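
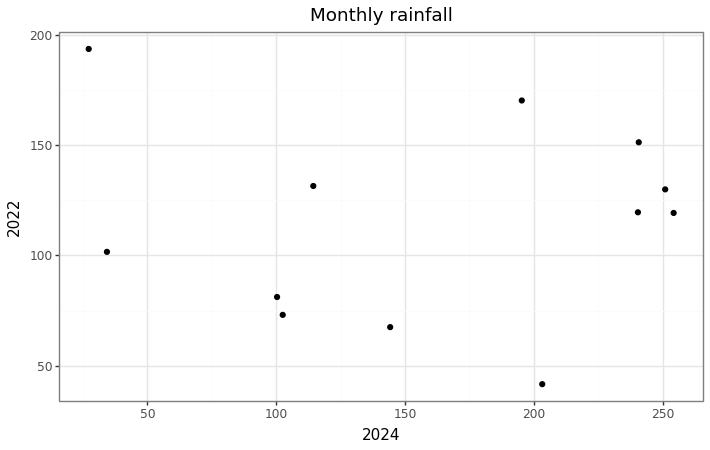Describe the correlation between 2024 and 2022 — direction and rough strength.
Points are roughly uncorrelated; weak (|r| ≈ 0.0).

no clear correlation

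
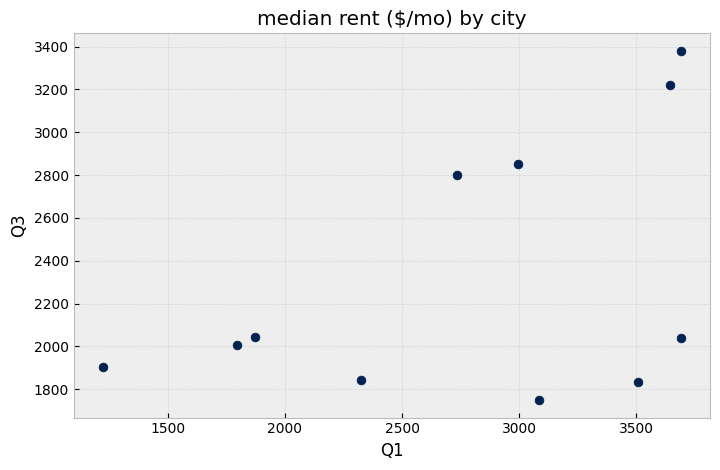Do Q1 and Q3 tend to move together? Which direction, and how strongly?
positive, moderate

Points are positively correlated; moderate (|r| ≈ 0.5).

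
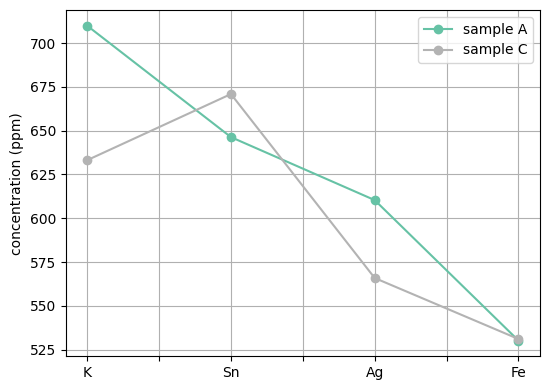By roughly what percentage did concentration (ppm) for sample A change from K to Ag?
≈ -11.4%

K ≈ 700, Ag ≈ 620; (620 − 700) / 700 ≈ -11.4%.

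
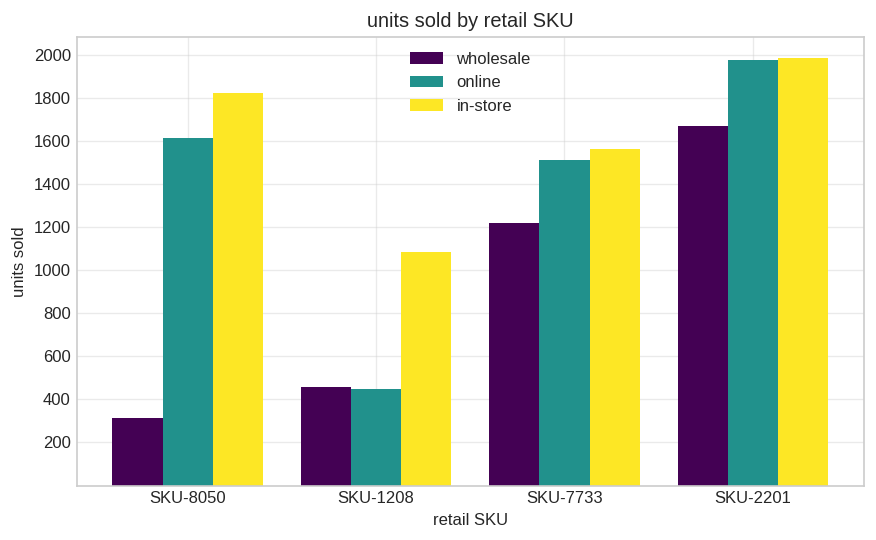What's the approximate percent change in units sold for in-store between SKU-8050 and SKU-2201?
≈ +11.1%

SKU-8050 ≈ 1800, SKU-2201 ≈ 2000; (2000 − 1800) / 1800 ≈ +11.1%.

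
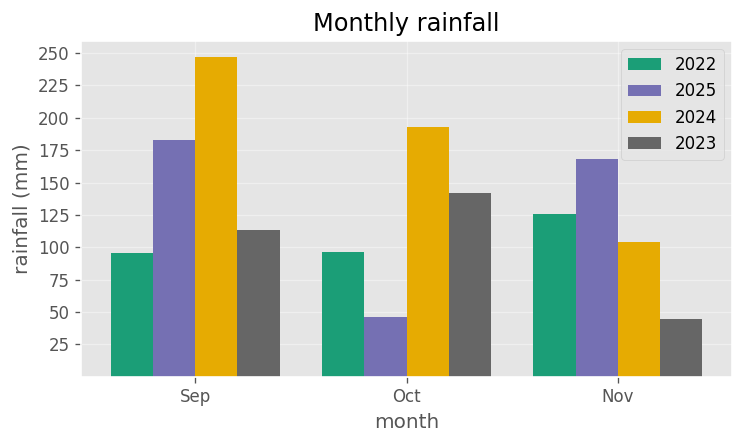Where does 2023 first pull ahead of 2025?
Oct

Sep: 2023 ≈ 125 vs 2025 ≈ 175 (not yet); Oct: 2023 ≈ 150 vs 2025 ≈ 50 (first crossover).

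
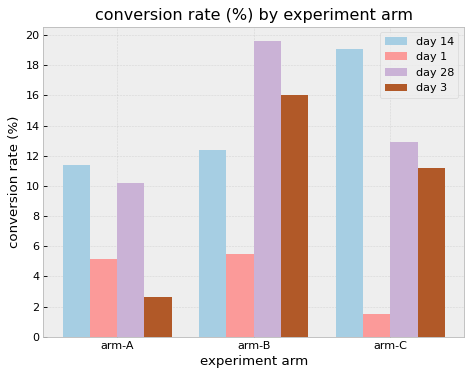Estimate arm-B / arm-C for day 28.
arm-B ≈ 20, arm-C ≈ 12; 20/12 ≈ 1.67.

≈ 1.67×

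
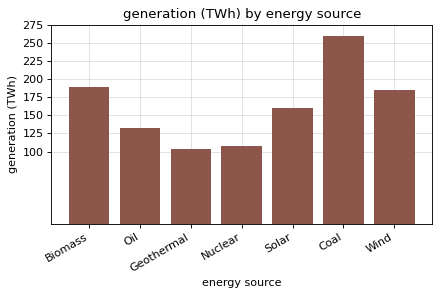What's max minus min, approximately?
Max Coal ≈ 250, min Geothermal ≈ 100; range ≈ 150.

≈ 150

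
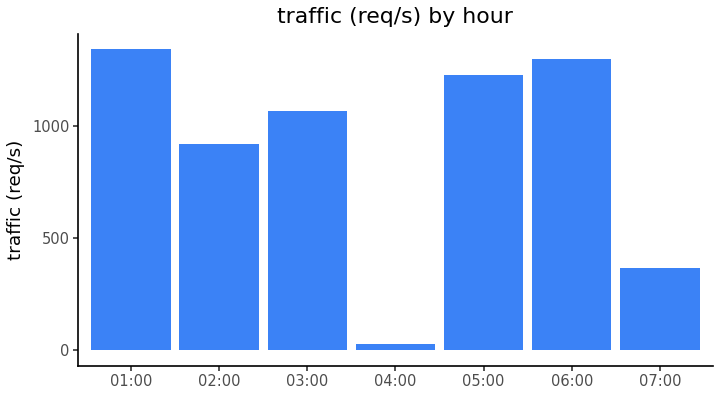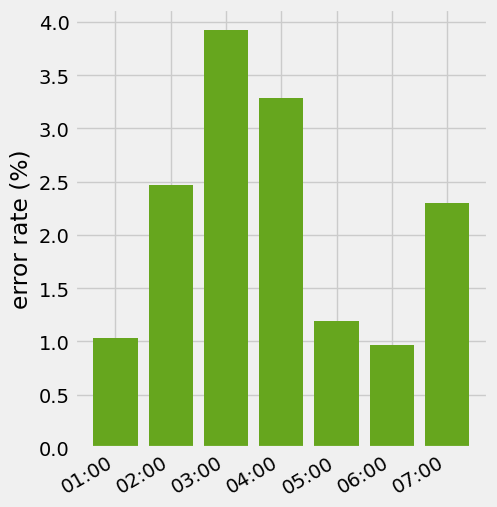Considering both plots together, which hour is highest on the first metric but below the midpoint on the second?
01:00

Chart 2 median error rate (%) ≈ 2.5; below-median hours: 01:00, 05:00, 06:00. Among those, 01:00 has the highest traffic (req/s) (≈ 1400).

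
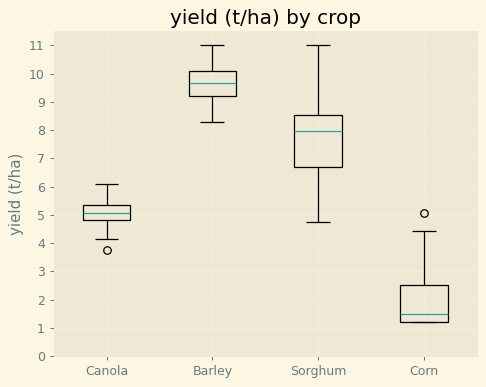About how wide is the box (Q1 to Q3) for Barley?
≈ 1

Q3 ≈ 10, Q1 ≈ 9; IQR ≈ 1.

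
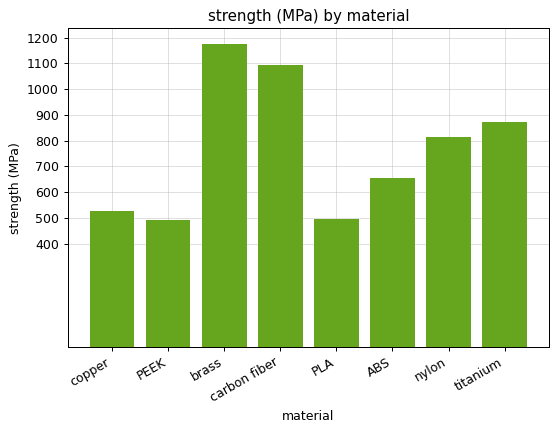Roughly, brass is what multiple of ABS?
≈ 1.71×

brass ≈ 1200, ABS ≈ 700; 1200/700 ≈ 1.71.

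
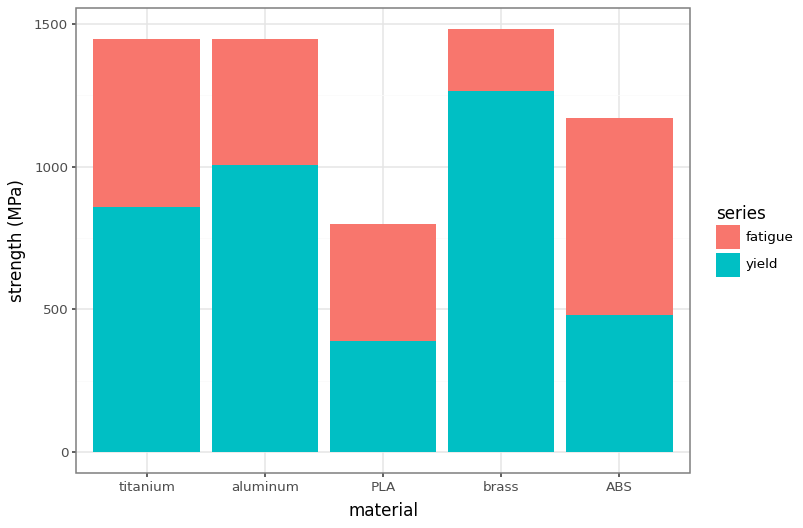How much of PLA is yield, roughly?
≈ 400

yield top ≈ 400, bottom ≈ 0; segment ≈ 400.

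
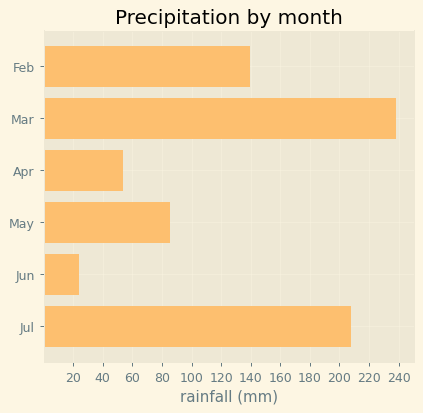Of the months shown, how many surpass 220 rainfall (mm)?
Above 220: Mar.

1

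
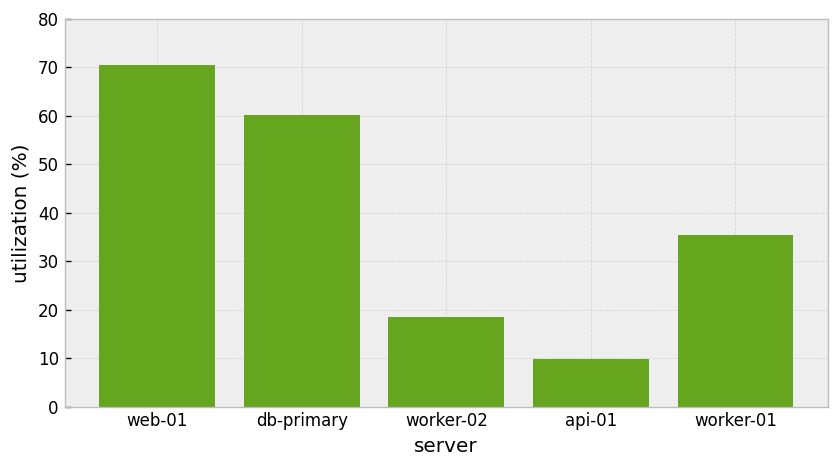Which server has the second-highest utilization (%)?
Top 3: web-01 ≈ 70, db-primary ≈ 60, worker-01 ≈ 40.

db-primary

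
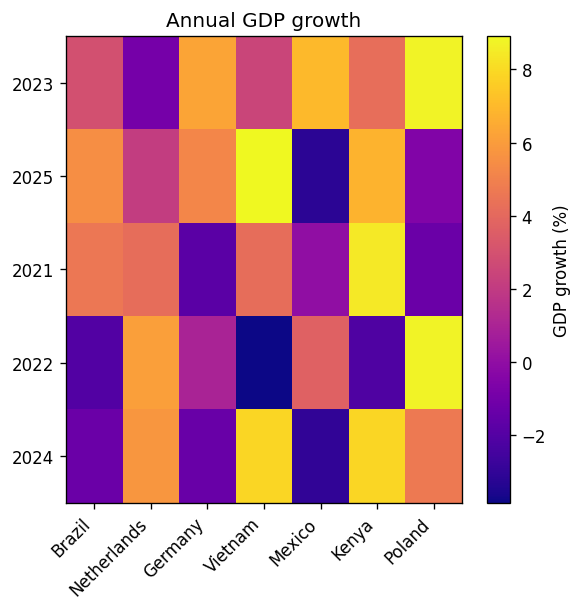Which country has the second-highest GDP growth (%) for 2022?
Top 3 for 2022: Poland ≈ 8, Netherlands ≈ 6, Mexico ≈ 4.

Netherlands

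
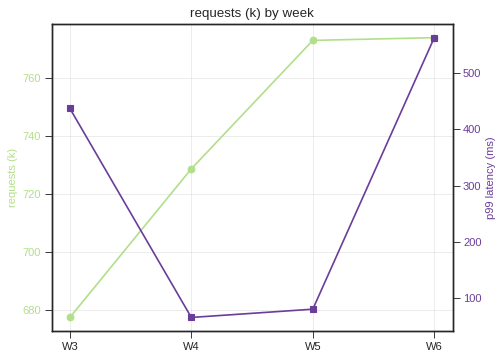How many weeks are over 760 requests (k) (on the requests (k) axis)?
2

Above 760: W5, W6.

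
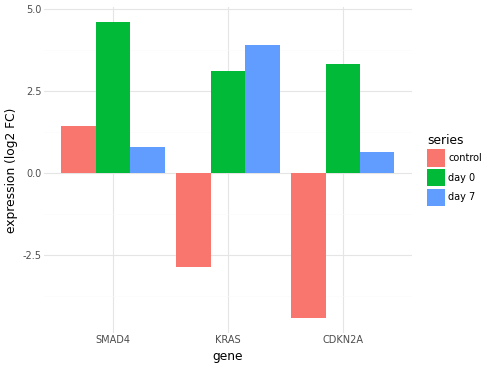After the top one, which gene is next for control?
Top 3 for control: SMAD4 ≈ 1, KRAS ≈ -3, CDKN2A ≈ -4.

KRAS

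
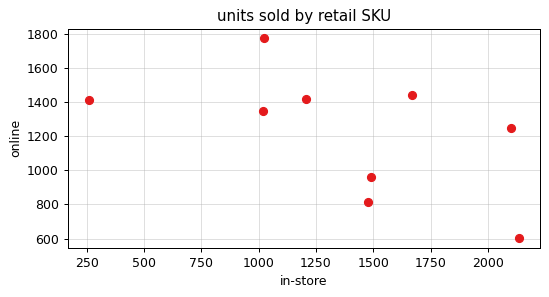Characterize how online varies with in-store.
Points are negatively correlated; moderate (|r| ≈ 0.6).

negative, moderate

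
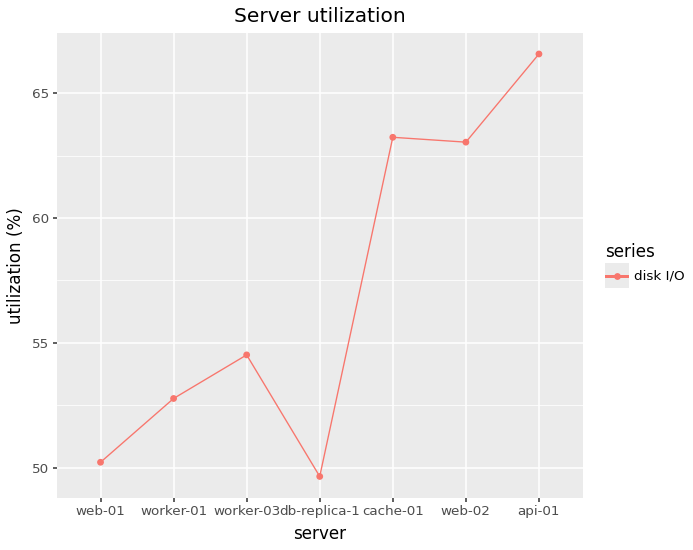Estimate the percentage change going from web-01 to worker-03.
web-01 ≈ 50, worker-03 ≈ 54; (54 − 50) / 50 ≈ +8%.

≈ +8%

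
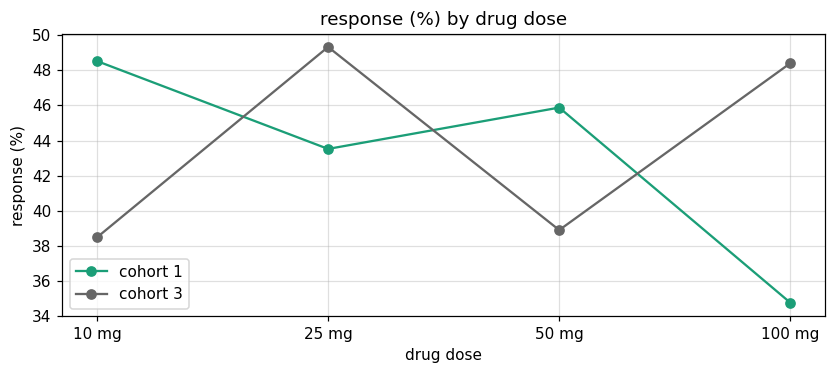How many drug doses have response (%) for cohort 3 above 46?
Above 46: 25 mg, 100 mg.

2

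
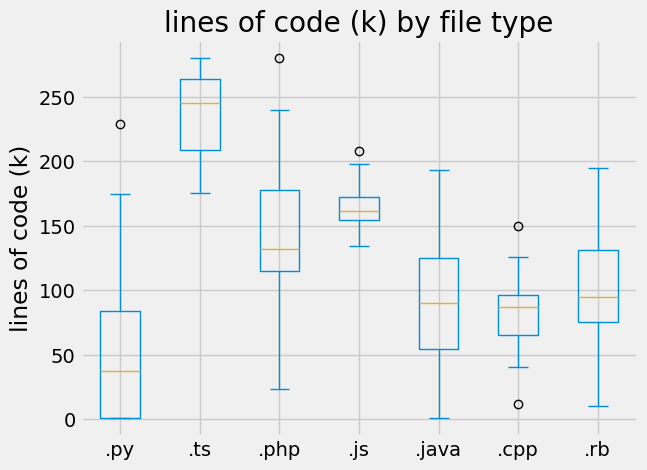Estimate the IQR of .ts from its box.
Q3 ≈ 260, Q1 ≈ 200; IQR ≈ 60.

≈ 60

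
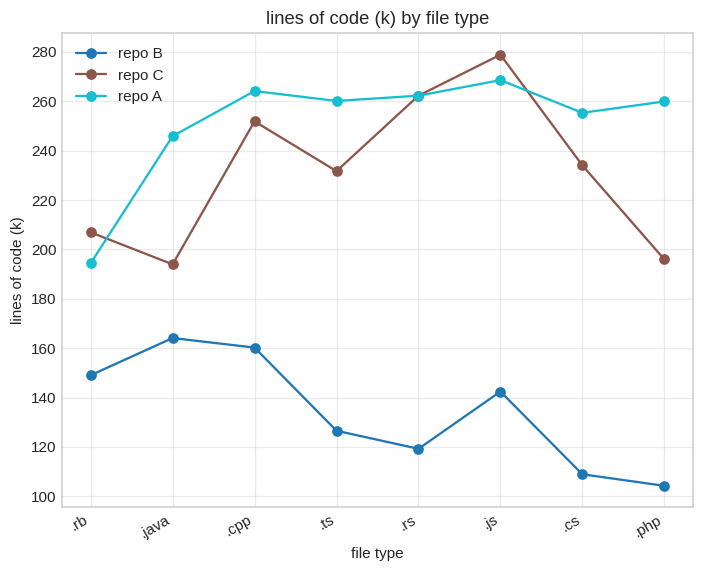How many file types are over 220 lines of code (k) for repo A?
7

Above 220: .java, .cpp, .ts, .rs, .js, .cs, .php.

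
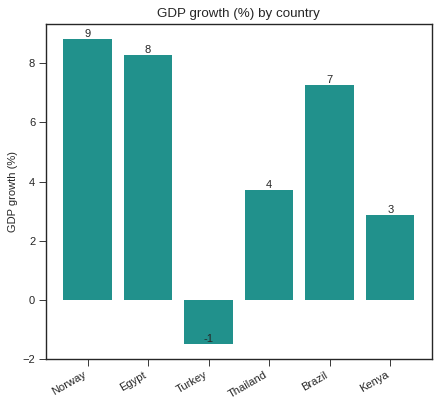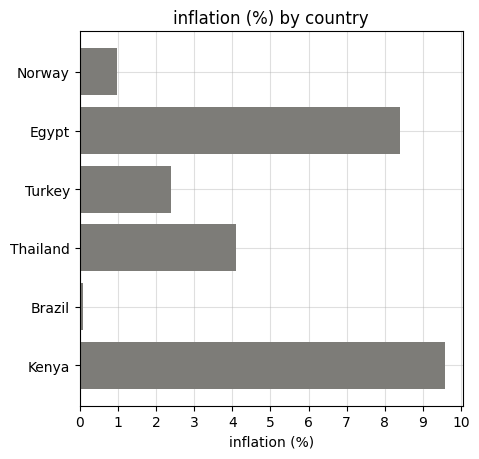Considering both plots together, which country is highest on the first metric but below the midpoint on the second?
Chart 2 median inflation (%) ≈ 3; below-median countries: Norway, Turkey, Brazil. Among those, Norway has the highest GDP growth (%) (≈ 9).

Norway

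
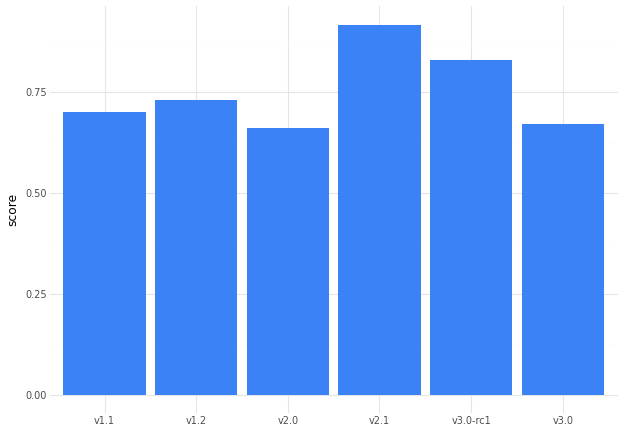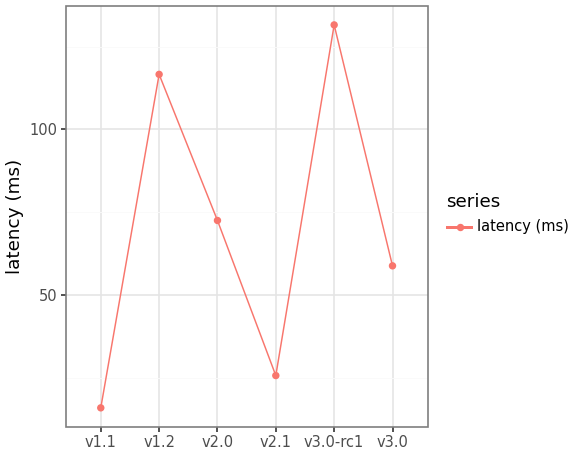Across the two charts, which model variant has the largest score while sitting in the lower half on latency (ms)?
v2.1

Chart 2 median latency (ms) ≈ 60; below-median model variants: v1.1, v2.1, v3.0. Among those, v2.1 has the highest score (≈ 0.9).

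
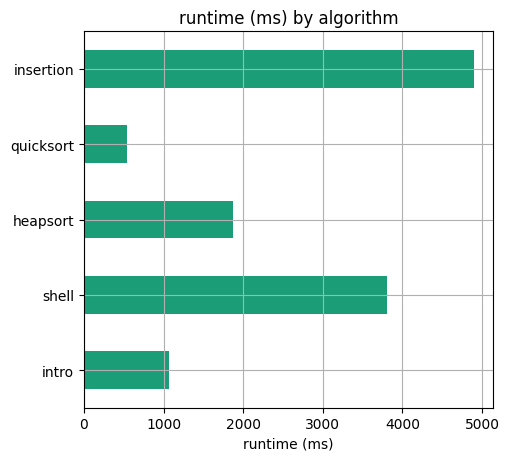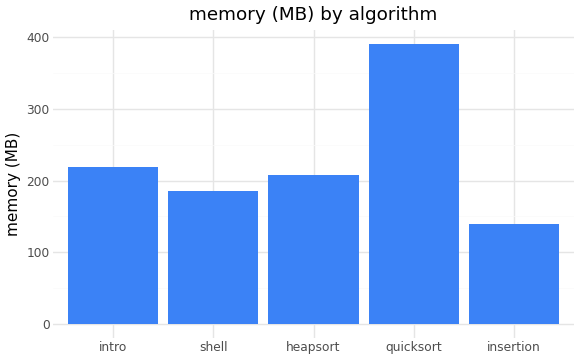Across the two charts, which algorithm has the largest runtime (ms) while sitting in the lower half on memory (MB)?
Chart 2 median memory (MB) ≈ 200; below-median algorithms: shell, insertion. Among those, insertion has the highest runtime (ms) (≈ 5000).

insertion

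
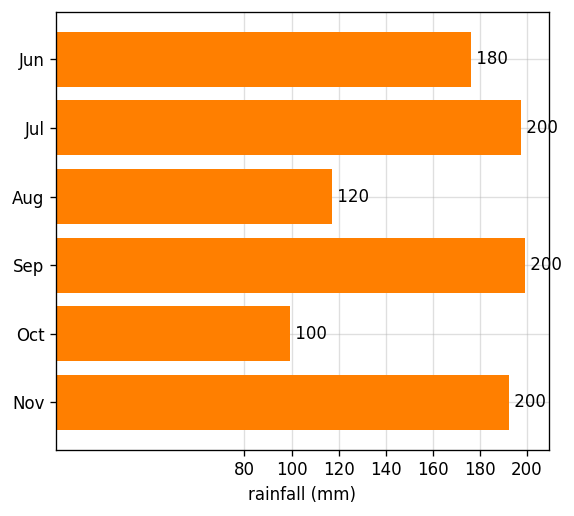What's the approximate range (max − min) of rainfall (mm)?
≈ 100

Max Sep ≈ 200, min Oct ≈ 100; range ≈ 100.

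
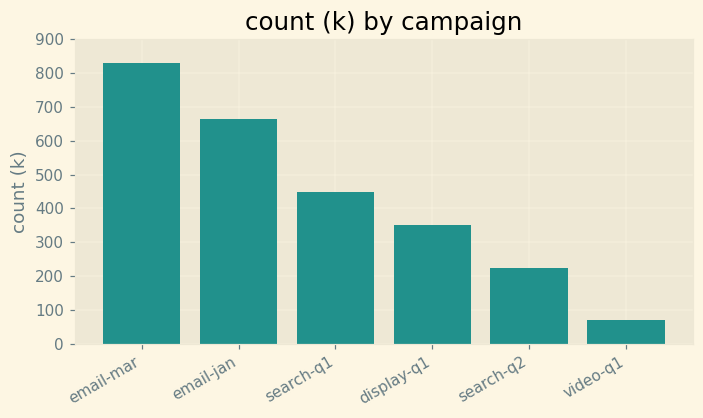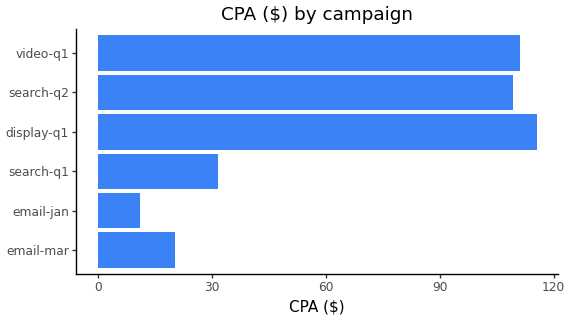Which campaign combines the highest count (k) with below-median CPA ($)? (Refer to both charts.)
Chart 2 median CPA ($) ≈ 80; below-median campaigns: email-mar, email-jan, search-q1. Among those, email-mar has the highest count (k) (≈ 800).

email-mar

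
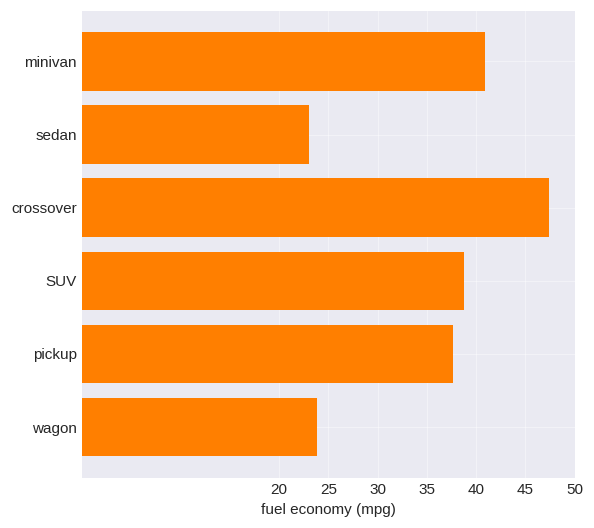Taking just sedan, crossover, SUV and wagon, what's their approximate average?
≈ 34

(25 + 45 + 40 + 25) / 4 ≈ 34.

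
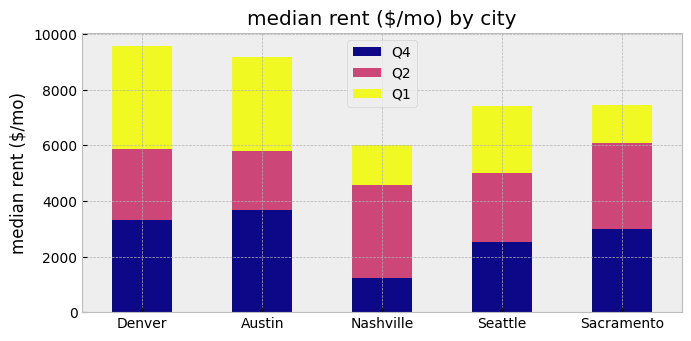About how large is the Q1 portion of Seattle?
≈ 2000

Q1 top ≈ 7000, bottom ≈ 5000; segment ≈ 2000.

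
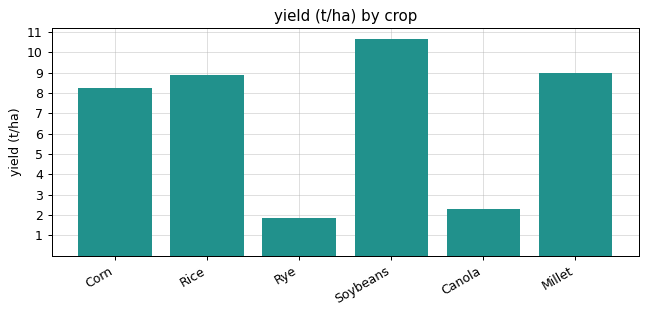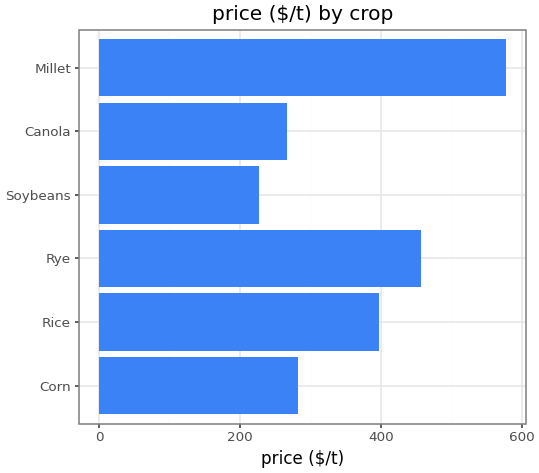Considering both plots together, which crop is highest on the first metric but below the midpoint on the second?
Chart 2 median price ($/t) ≈ 300; below-median crops: Corn, Soybeans, Canola. Among those, Soybeans has the highest yield (t/ha) (≈ 11).

Soybeans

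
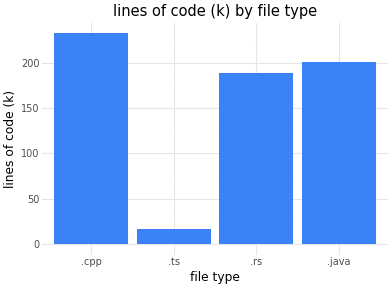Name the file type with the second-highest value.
.java

Top 3: .cpp ≈ 240, .java ≈ 200, .rs ≈ 180.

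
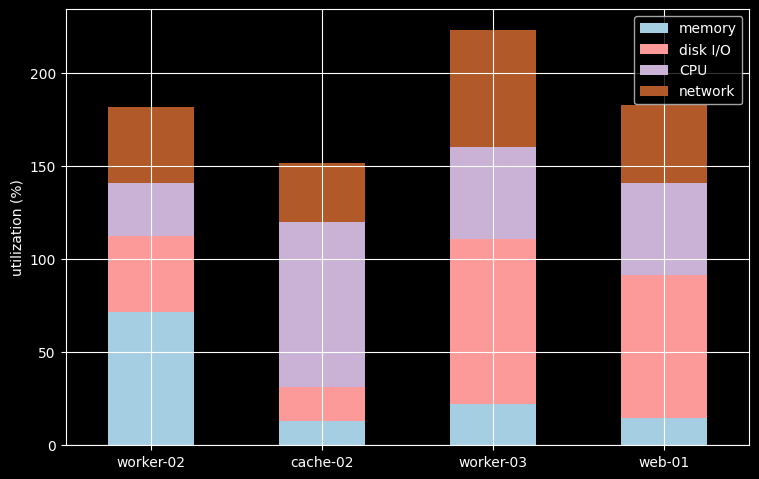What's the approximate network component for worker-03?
network top ≈ 220, bottom ≈ 160; segment ≈ 60.

≈ 60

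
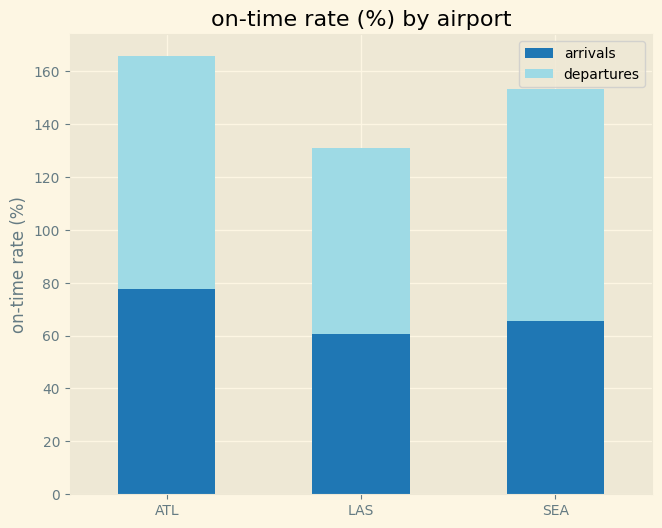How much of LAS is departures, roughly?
departures top ≈ 140, bottom ≈ 60; segment ≈ 80.

≈ 80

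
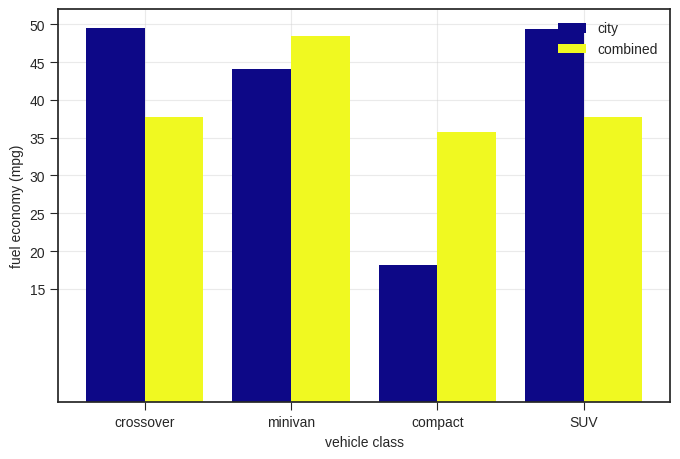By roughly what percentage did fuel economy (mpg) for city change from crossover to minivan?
≈ -10%

crossover ≈ 50, minivan ≈ 45; (45 − 50) / 50 ≈ -10%.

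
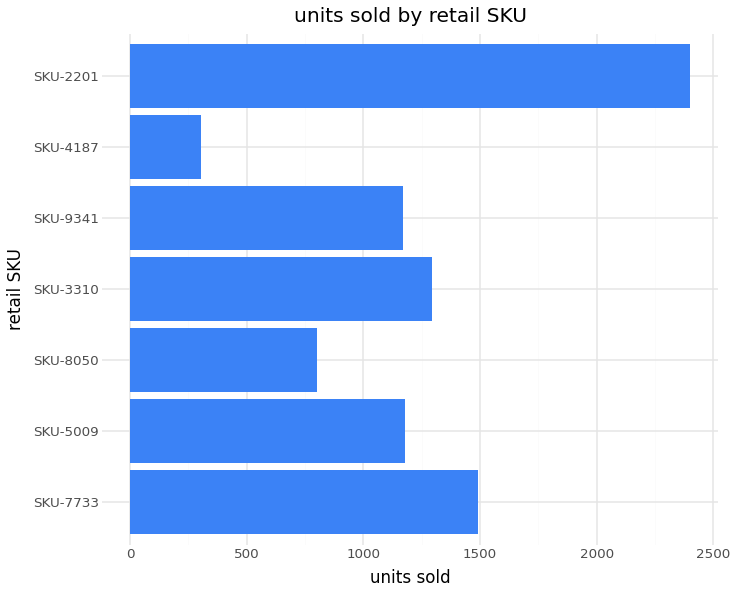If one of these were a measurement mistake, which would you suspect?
SKU-2201 ≈ 2400; the rest sit between ≈ 400 and ≈ 1400.

SKU-2201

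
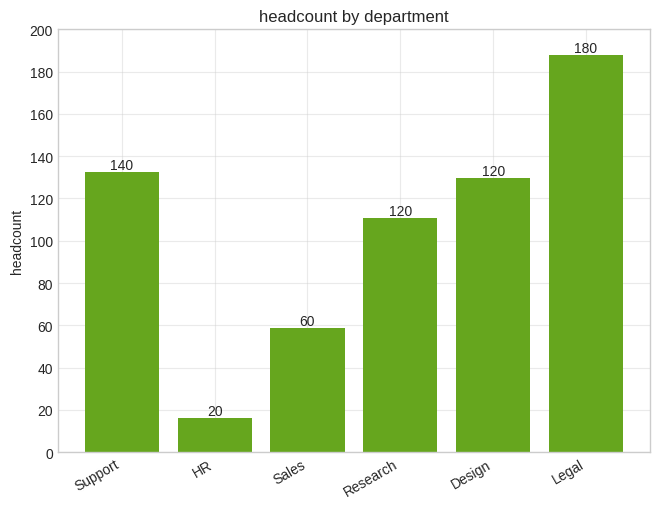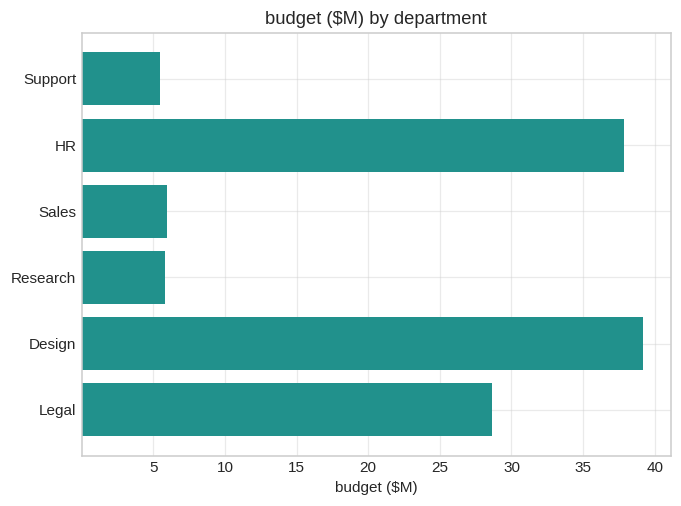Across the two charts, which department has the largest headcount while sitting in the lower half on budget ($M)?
Support

Chart 2 median budget ($M) ≈ 15; below-median departments: Support, Sales, Research. Among those, Support has the highest headcount (≈ 140).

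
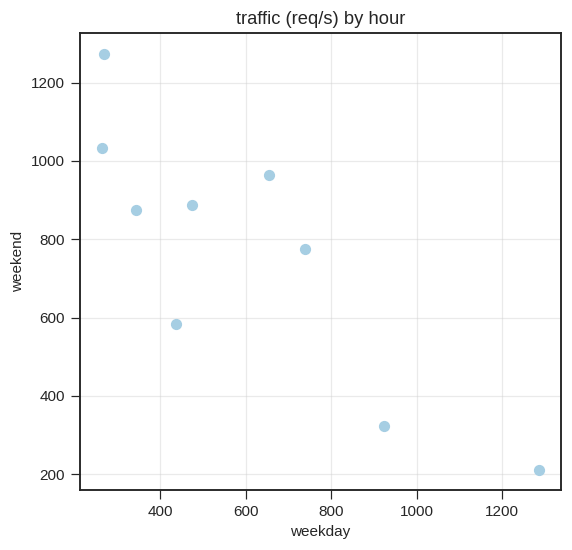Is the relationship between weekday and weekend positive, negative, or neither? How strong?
Points are negatively correlated; strong (|r| ≈ 0.8).

negative, strong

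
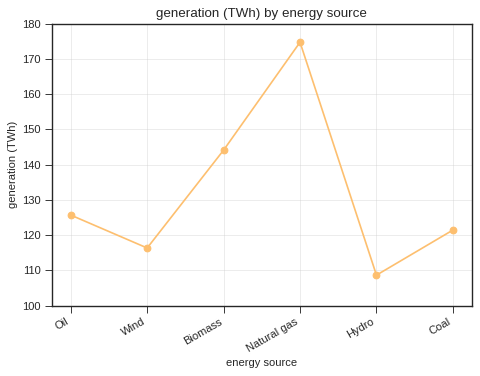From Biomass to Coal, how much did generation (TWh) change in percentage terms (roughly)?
≈ -14.3%

Biomass ≈ 140, Coal ≈ 120; (120 − 140) / 140 ≈ -14.3%.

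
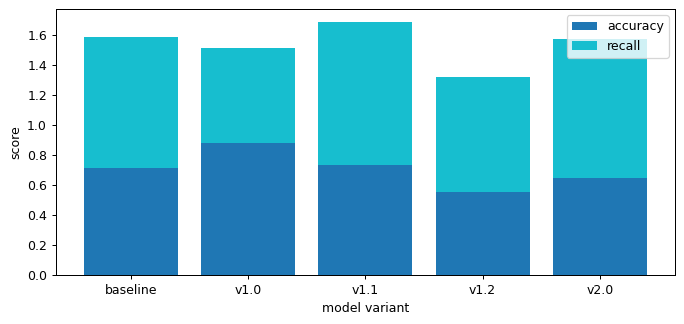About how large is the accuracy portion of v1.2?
≈ 0.6

accuracy top ≈ 0.6, bottom ≈ 0.0; segment ≈ 0.6.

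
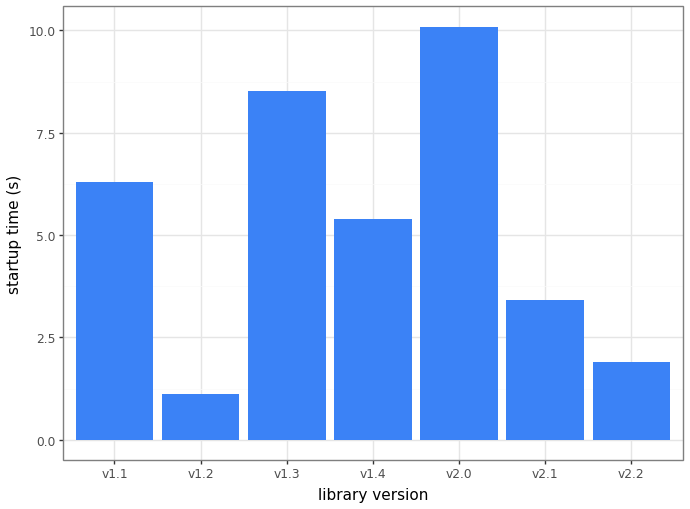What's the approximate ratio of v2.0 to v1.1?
≈ 1.67×

v2.0 ≈ 10, v1.1 ≈ 6; 10/6 ≈ 1.67.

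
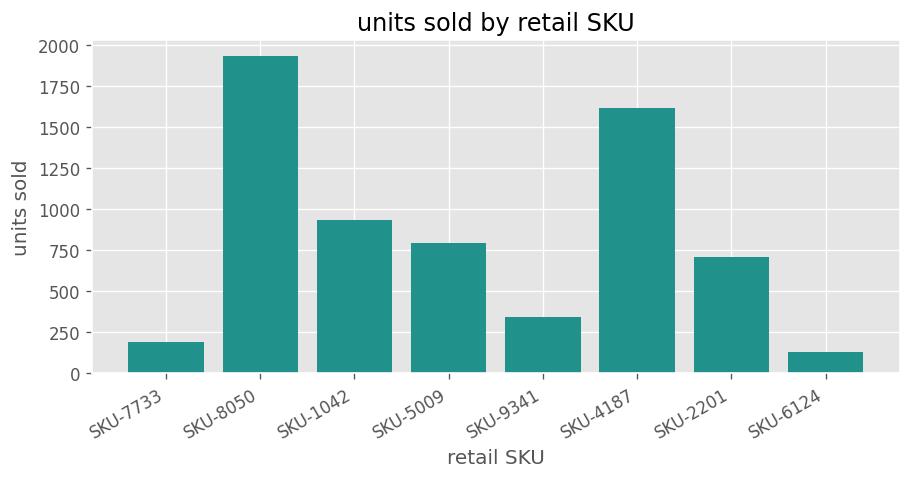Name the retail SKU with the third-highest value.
Top 4: SKU-8050 ≈ 2000, SKU-4187 ≈ 1600, SKU-1042 ≈ 1000, SKU-5009 ≈ 800.

SKU-1042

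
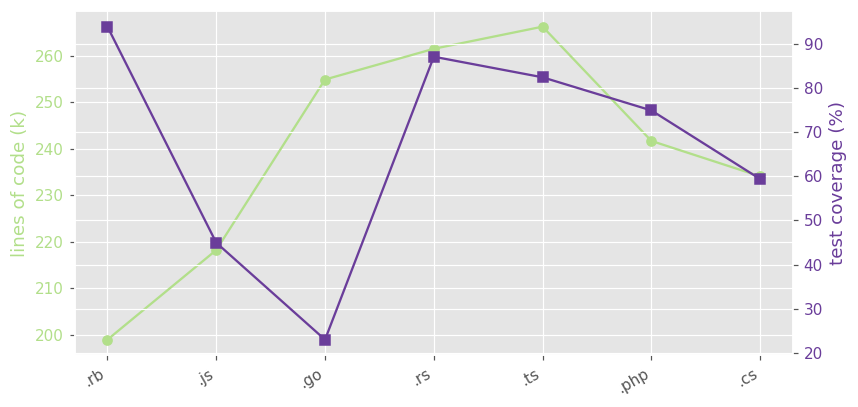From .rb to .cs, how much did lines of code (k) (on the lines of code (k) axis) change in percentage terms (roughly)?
≈ +15%

.rb ≈ 200, .cs ≈ 230; (230 − 200) / 200 ≈ +15%.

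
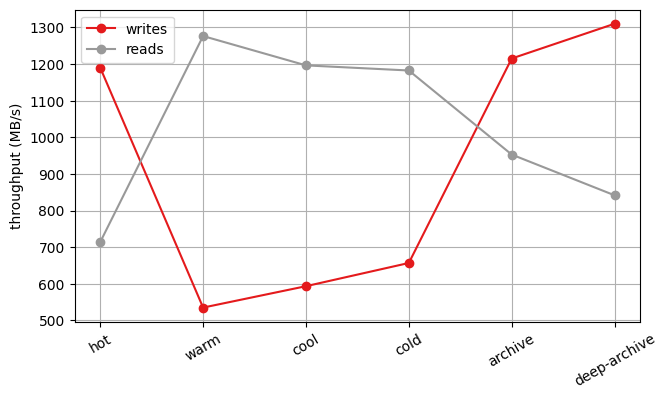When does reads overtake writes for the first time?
warm

hot: reads ≈ 700 vs writes ≈ 1200 (not yet); warm: reads ≈ 1300 vs writes ≈ 500 (first crossover).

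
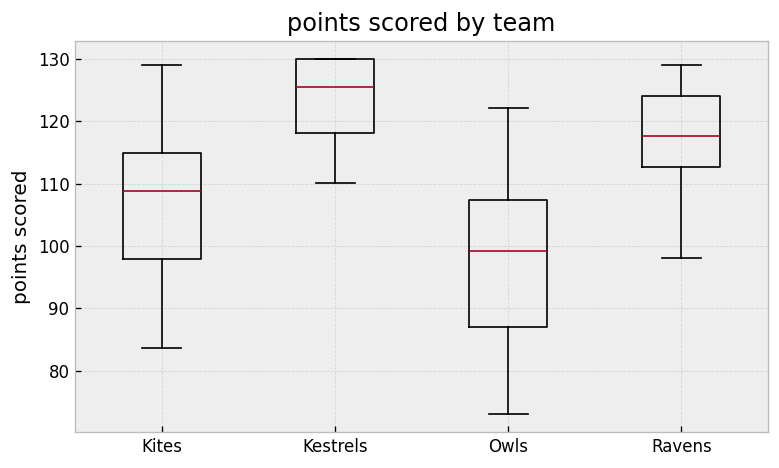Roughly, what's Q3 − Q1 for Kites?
≈ 16

Q3 ≈ 114, Q1 ≈ 98; IQR ≈ 16.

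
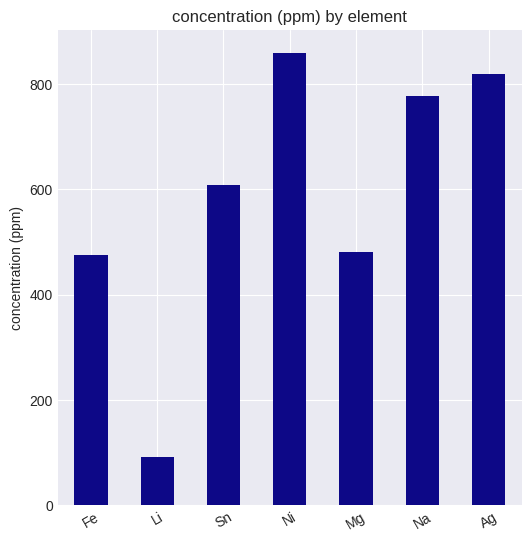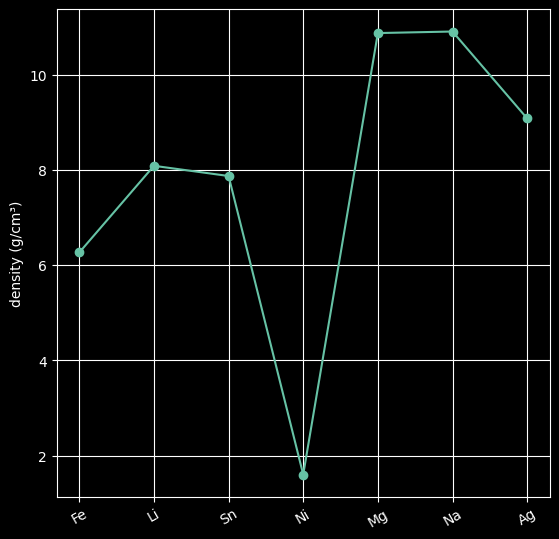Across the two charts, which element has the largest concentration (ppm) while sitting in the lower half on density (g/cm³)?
Chart 2 median density (g/cm³) ≈ 8; below-median elements: Fe, Sn, Ni. Among those, Ni has the highest concentration (ppm) (≈ 900).

Ni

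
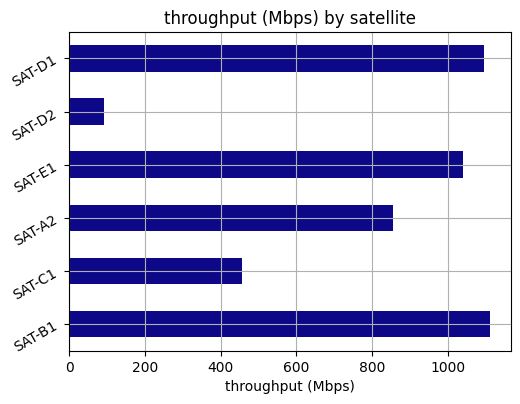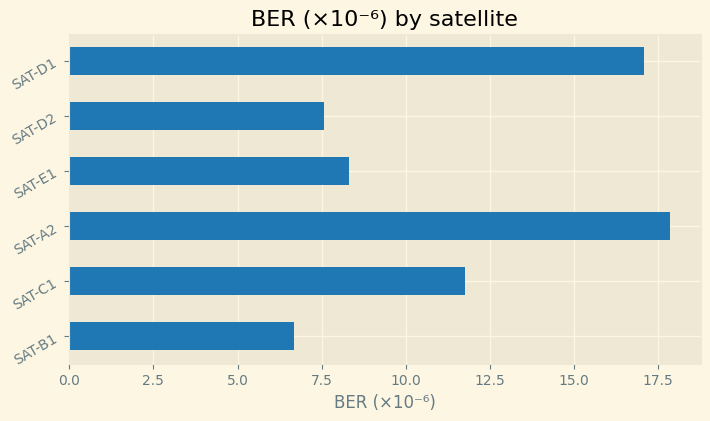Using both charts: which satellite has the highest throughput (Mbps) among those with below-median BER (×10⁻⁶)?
SAT-B1

Chart 2 median BER (×10⁻⁶) ≈ 10; below-median satellites: SAT-B1, SAT-E1, SAT-D2. Among those, SAT-B1 has the highest throughput (Mbps) (≈ 1200).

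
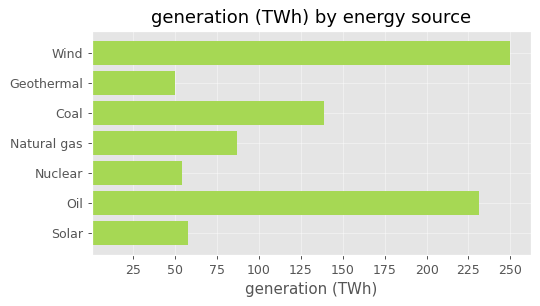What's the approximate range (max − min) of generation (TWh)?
Max Wind ≈ 250, min Geothermal ≈ 50; range ≈ 200.

≈ 200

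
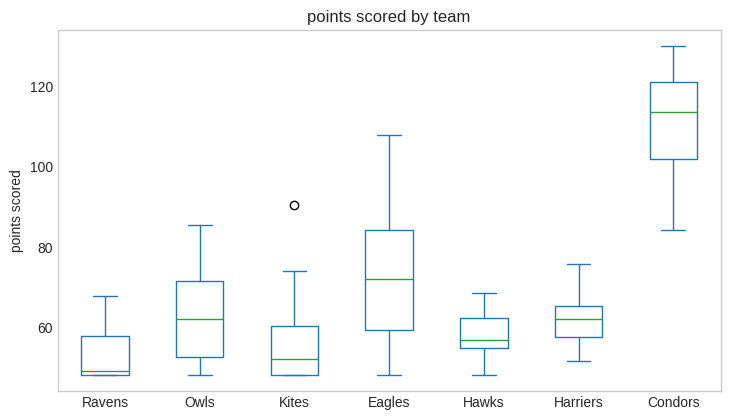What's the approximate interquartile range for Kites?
Q3 ≈ 60, Q1 ≈ 50; IQR ≈ 10.

≈ 10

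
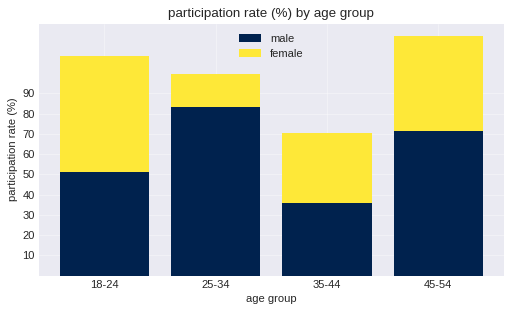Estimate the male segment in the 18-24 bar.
male top ≈ 50, bottom ≈ 0; segment ≈ 50.

≈ 50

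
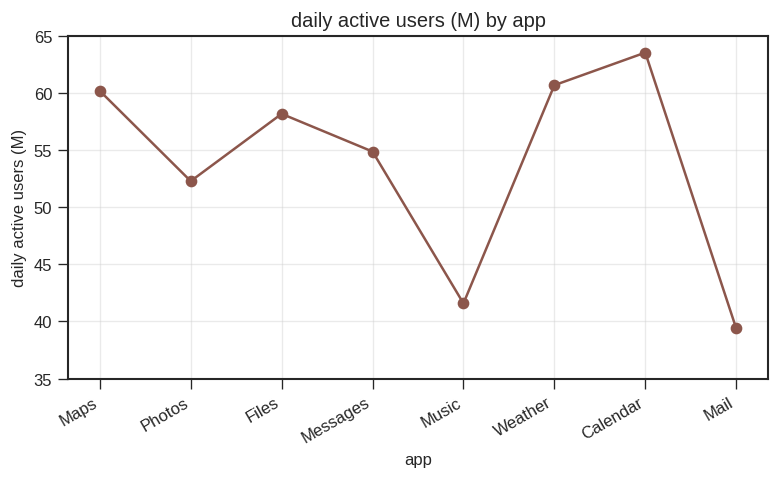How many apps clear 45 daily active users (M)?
Above 45: Maps, Photos, Files, Messages, Weather, Calendar.

6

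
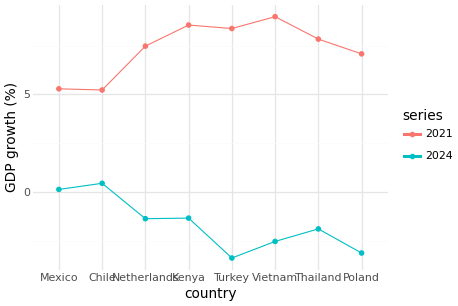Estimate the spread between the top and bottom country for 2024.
Max Chile ≈ 0, min Turkey ≈ -4; range ≈ 4.

≈ 4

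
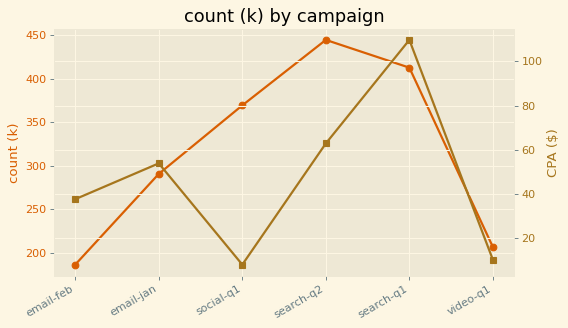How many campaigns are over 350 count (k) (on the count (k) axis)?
3

Above 350: social-q1, search-q2, search-q1.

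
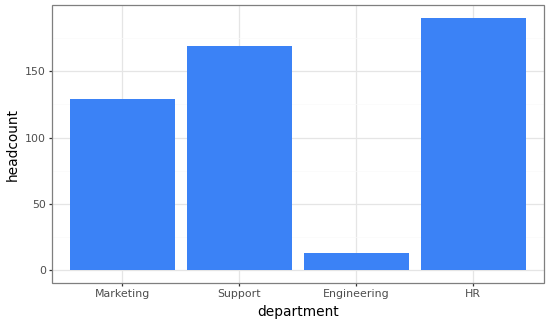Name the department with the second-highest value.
Support

Top 3: HR ≈ 200, Support ≈ 160, Marketing ≈ 120.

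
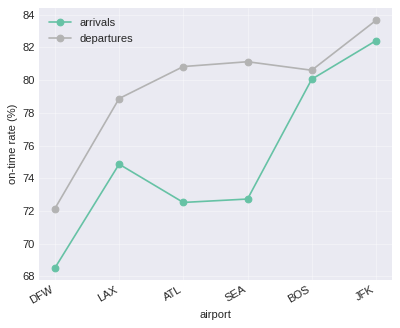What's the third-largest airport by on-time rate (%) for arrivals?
LAX

Top 4 for arrivals: JFK ≈ 82, BOS ≈ 80, LAX ≈ 74, SEA ≈ 72.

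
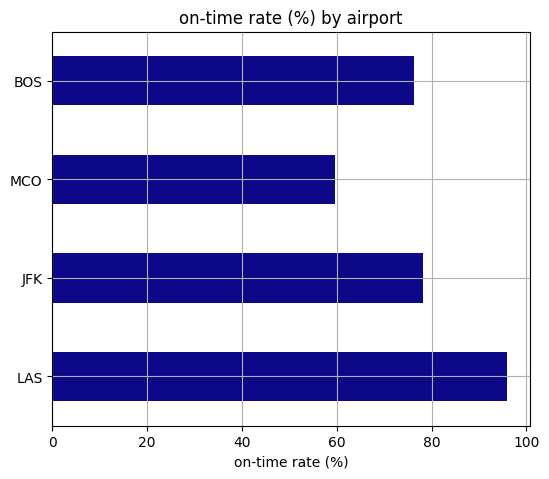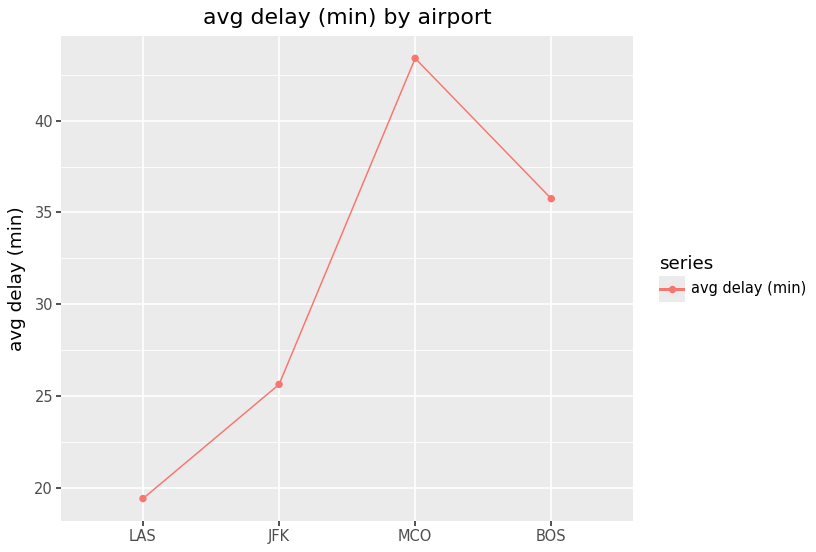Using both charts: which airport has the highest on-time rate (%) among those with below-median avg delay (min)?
Chart 2 median avg delay (min) ≈ 30; below-median airports: LAS, JFK. Among those, LAS has the highest on-time rate (%) (≈ 100).

LAS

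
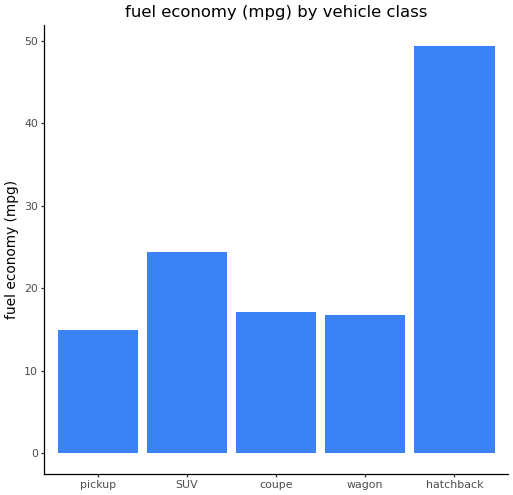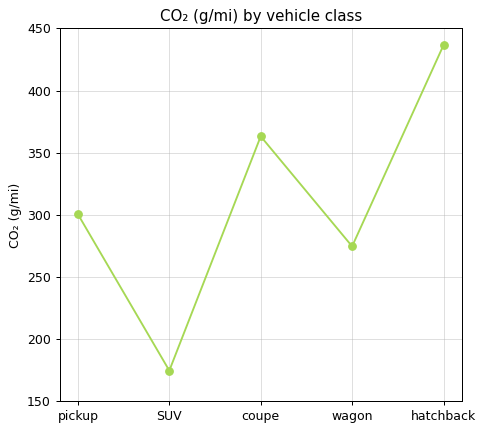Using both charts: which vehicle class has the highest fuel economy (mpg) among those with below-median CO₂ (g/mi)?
Chart 2 median CO₂ (g/mi) ≈ 300; below-median vehicle classes: SUV, wagon. Among those, SUV has the highest fuel economy (mpg) (≈ 25).

SUV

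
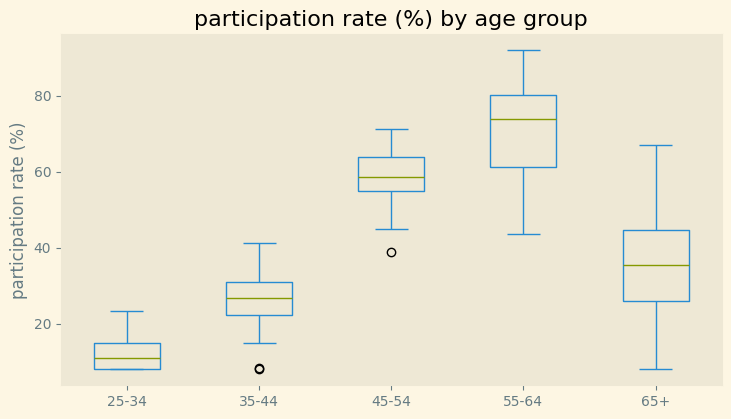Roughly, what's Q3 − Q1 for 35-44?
≈ 10

Q3 ≈ 30, Q1 ≈ 20; IQR ≈ 10.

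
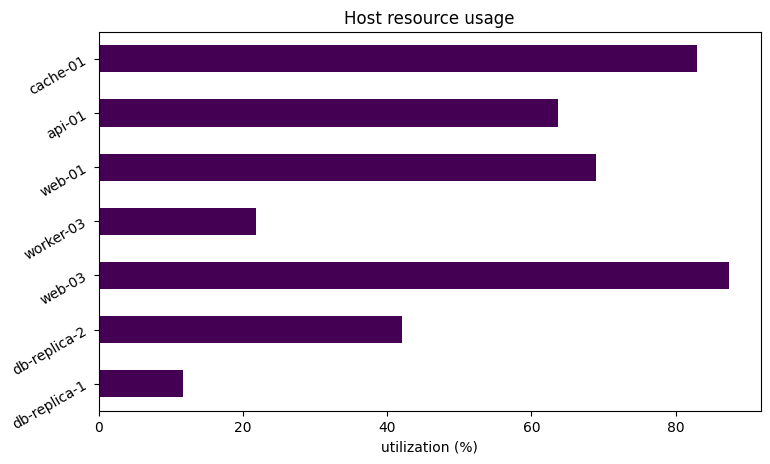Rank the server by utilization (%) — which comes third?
web-01

Top 4: web-03 ≈ 90, cache-01 ≈ 80, web-01 ≈ 70, api-01 ≈ 60.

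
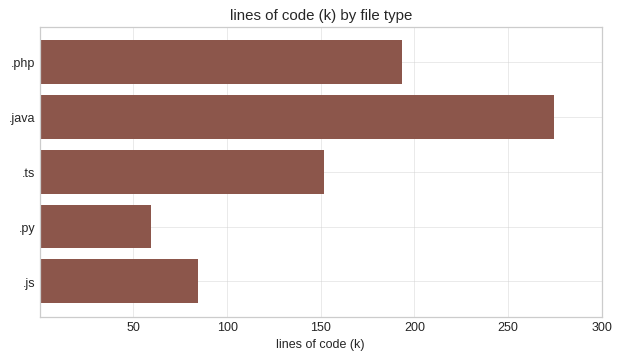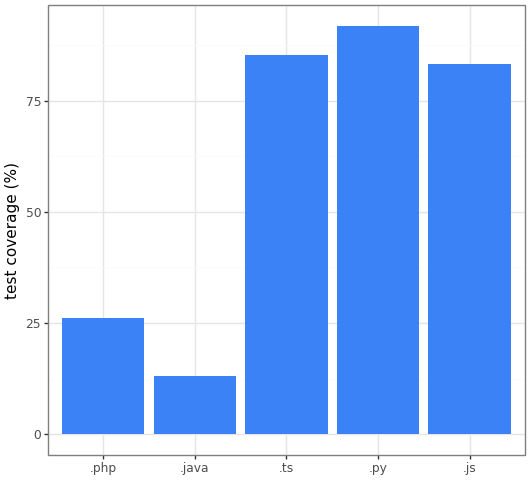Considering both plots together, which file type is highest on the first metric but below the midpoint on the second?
.java

Chart 2 median test coverage (%) ≈ 80; below-median file types: .php, .java. Among those, .java has the highest lines of code (k) (≈ 250).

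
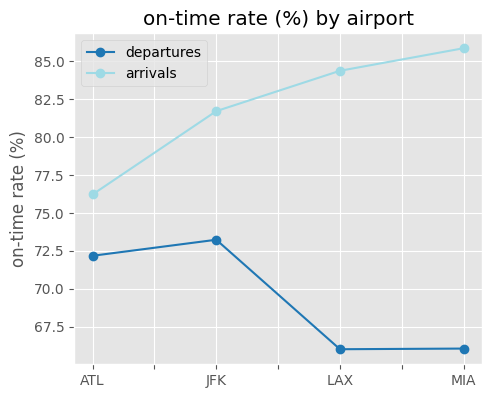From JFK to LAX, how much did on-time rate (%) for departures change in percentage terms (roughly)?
JFK ≈ 74, LAX ≈ 66; (66 − 74) / 74 ≈ -10.8%.

≈ -10.8%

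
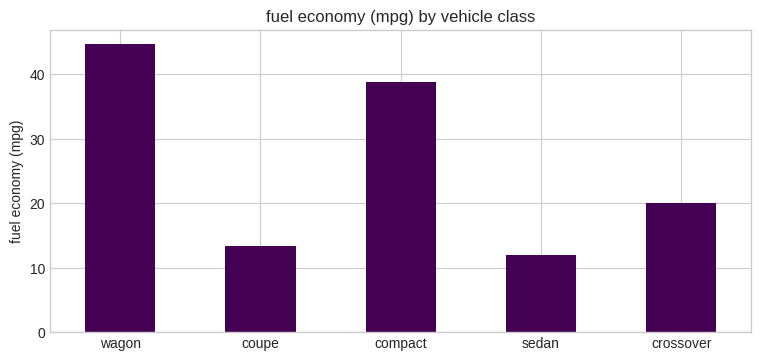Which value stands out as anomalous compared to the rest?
wagon

wagon ≈ 45; the rest sit between ≈ 10 and ≈ 40.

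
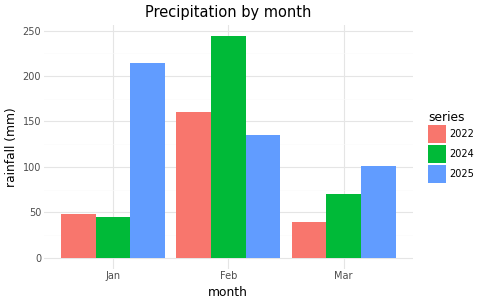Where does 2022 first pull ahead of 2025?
Feb

Jan: 2022 ≈ 50 vs 2025 ≈ 225 (not yet); Feb: 2022 ≈ 150 vs 2025 ≈ 125 (first crossover).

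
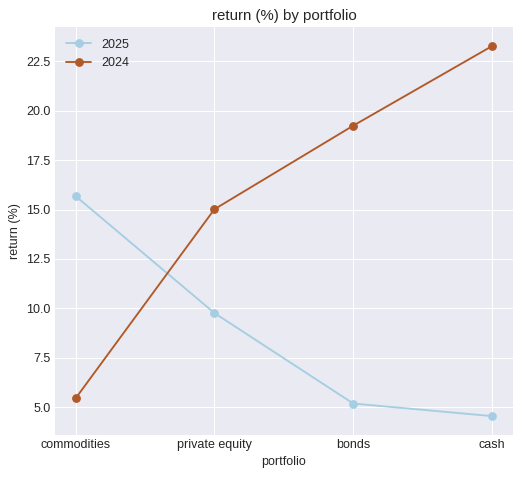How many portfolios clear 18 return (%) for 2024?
2

Above 18: bonds, cash.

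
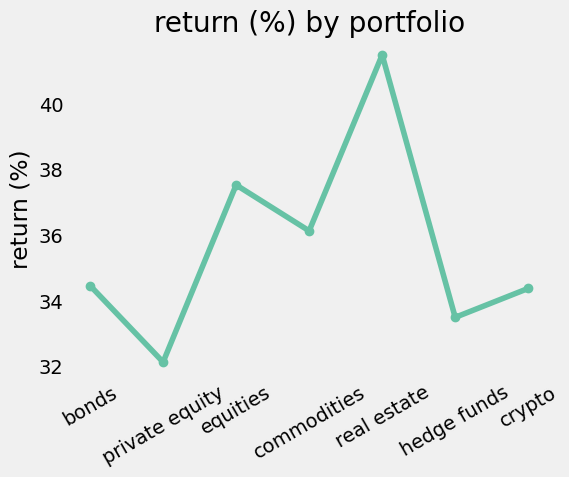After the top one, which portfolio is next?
equities

Top 3: real estate ≈ 41, equities ≈ 38, commodities ≈ 36.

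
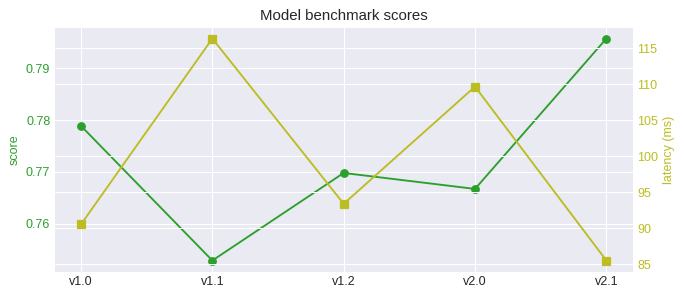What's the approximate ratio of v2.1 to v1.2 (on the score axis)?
v2.1 ≈ 0.80, v1.2 ≈ 0.77; 0.80/0.77 ≈ 1.04.

≈ 1.04×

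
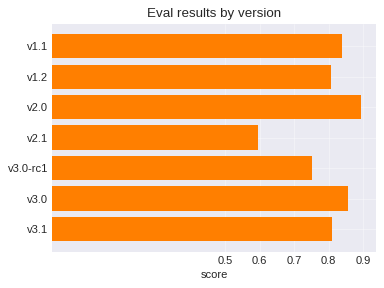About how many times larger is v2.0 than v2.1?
v2.0 ≈ 0.9, v2.1 ≈ 0.6; 0.9/0.6 ≈ 1.5.

≈ 1.5×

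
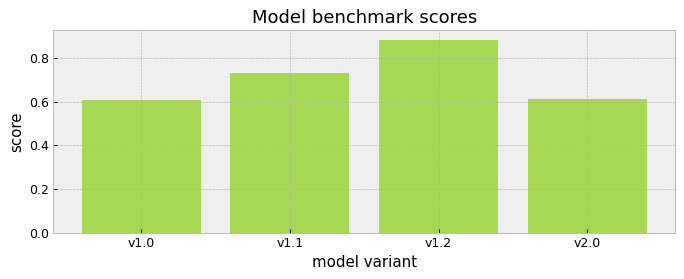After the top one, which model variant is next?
Top 3: v1.2 ≈ 0.9, v1.1 ≈ 0.7, v2.0 ≈ 0.6.

v1.1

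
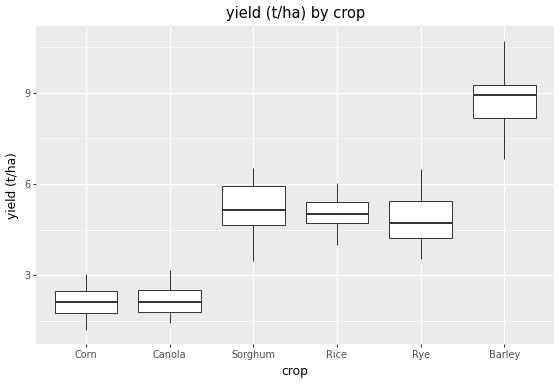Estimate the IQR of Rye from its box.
Q3 ≈ 5, Q1 ≈ 4; IQR ≈ 1.

≈ 1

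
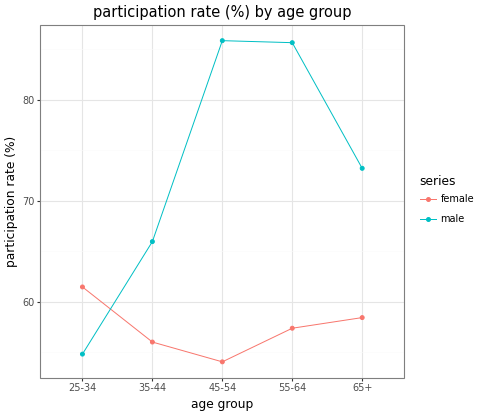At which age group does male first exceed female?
35-44

25-34: male ≈ 55 vs female ≈ 60 (not yet); 35-44: male ≈ 65 vs female ≈ 55 (first crossover).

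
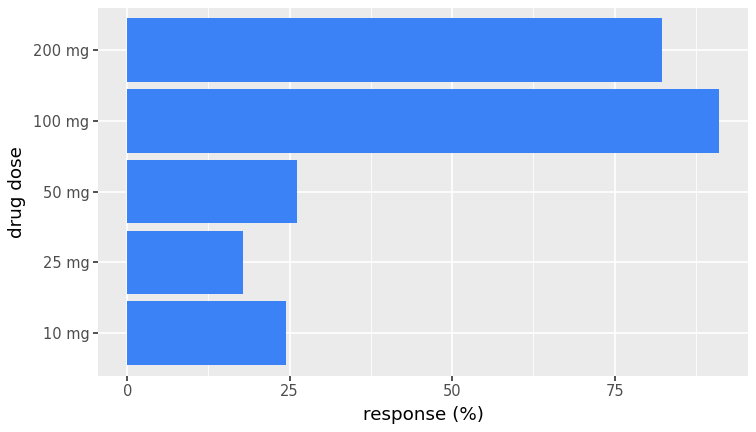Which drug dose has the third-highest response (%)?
Top 4: 100 mg ≈ 90, 200 mg ≈ 80, 50 mg ≈ 30, 10 mg ≈ 20.

50 mg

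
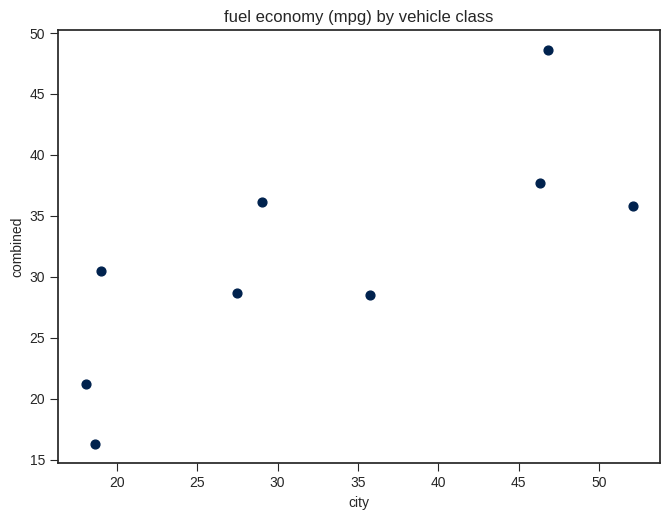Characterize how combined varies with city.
positive, strong

Points are positively correlated; strong (|r| ≈ 0.8).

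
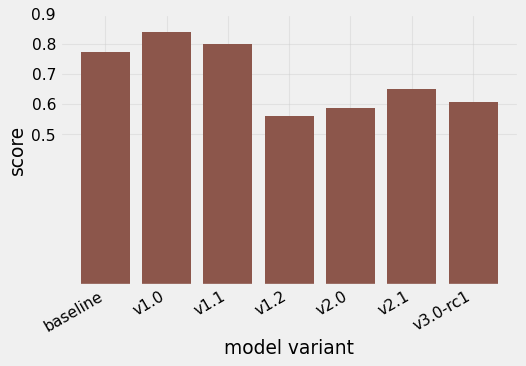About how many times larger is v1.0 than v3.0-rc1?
v1.0 ≈ 0.8, v3.0-rc1 ≈ 0.6; 0.8/0.6 ≈ 1.33.

≈ 1.33×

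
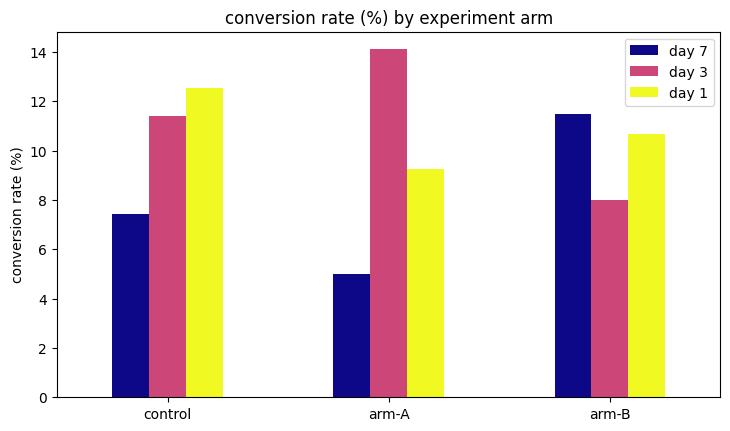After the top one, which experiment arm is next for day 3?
control

Top 3 for day 3: arm-A ≈ 14, control ≈ 12, arm-B ≈ 8.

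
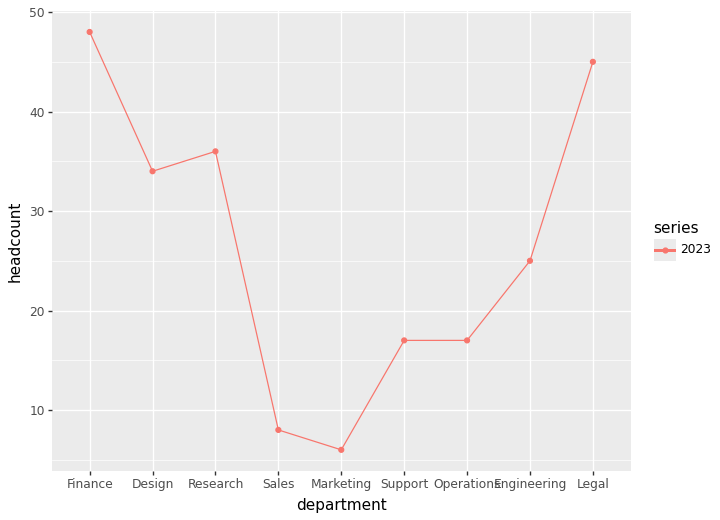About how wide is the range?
Max Finance ≈ 50, min Marketing ≈ 5; range ≈ 45.

≈ 45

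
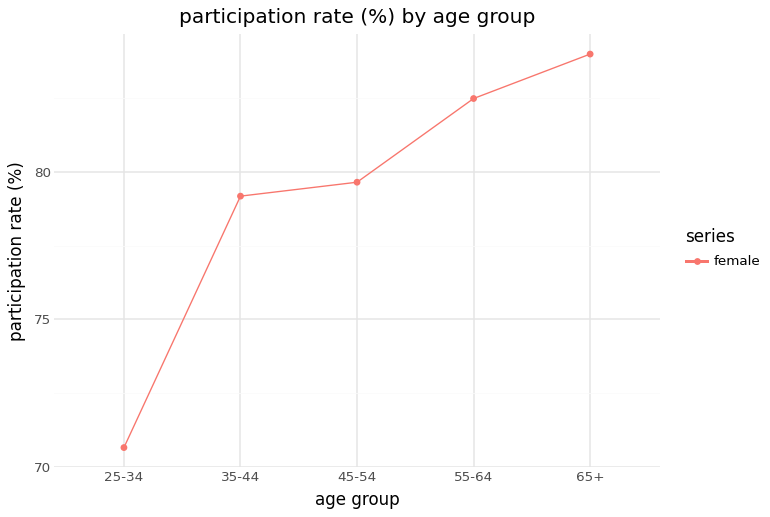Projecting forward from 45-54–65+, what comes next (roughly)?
Last three: 80, 82, 84 → slope ≈ 2/step → next ≈ 86.

≈ 86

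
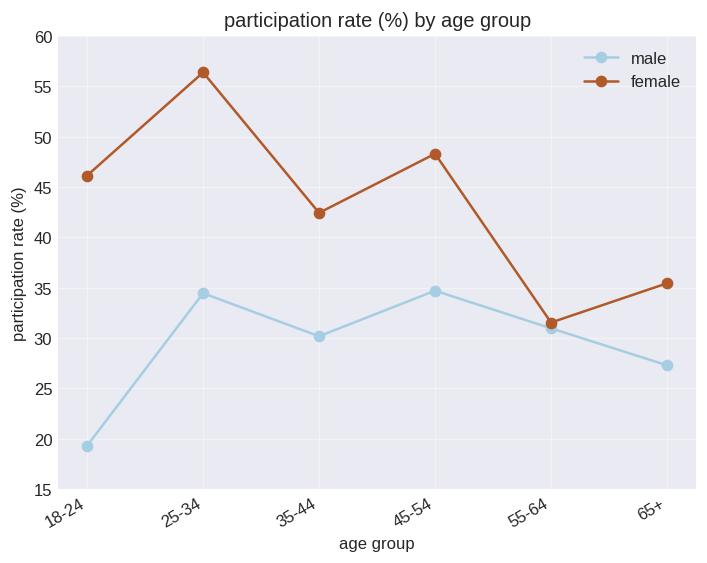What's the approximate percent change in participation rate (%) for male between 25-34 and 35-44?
25-34 ≈ 35, 35-44 ≈ 30; (30 − 35) / 35 ≈ -14.3%.

≈ -14.3%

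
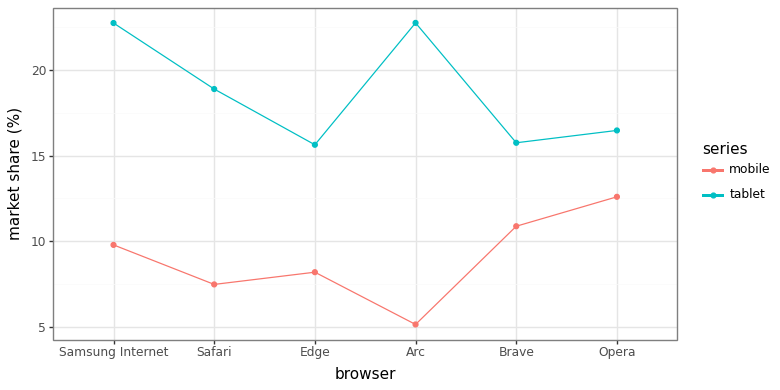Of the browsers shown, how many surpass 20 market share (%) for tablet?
2

Above 20: Samsung Internet, Arc.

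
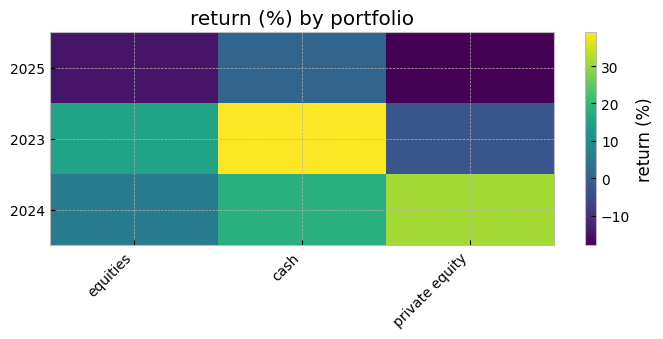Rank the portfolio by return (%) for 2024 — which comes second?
Top 3 for 2024: private equity ≈ 30, cash ≈ 20, equities ≈ 5.

cash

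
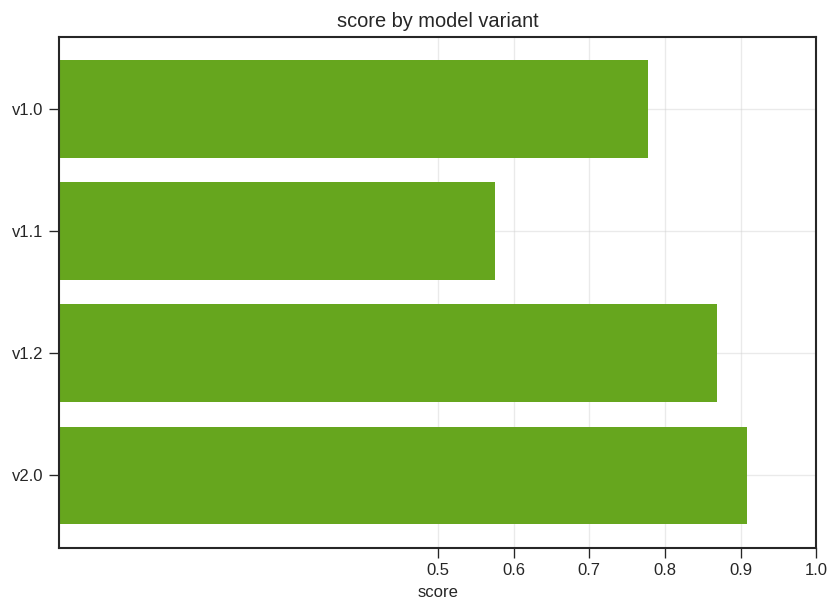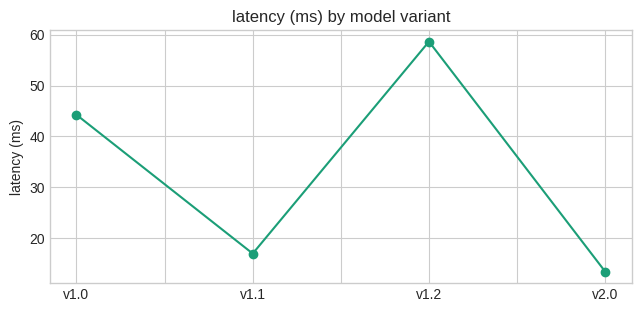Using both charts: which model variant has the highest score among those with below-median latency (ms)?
v2.0

Chart 2 median latency (ms) ≈ 30; below-median model variants: v1.1, v2.0. Among those, v2.0 has the highest score (≈ 0.9).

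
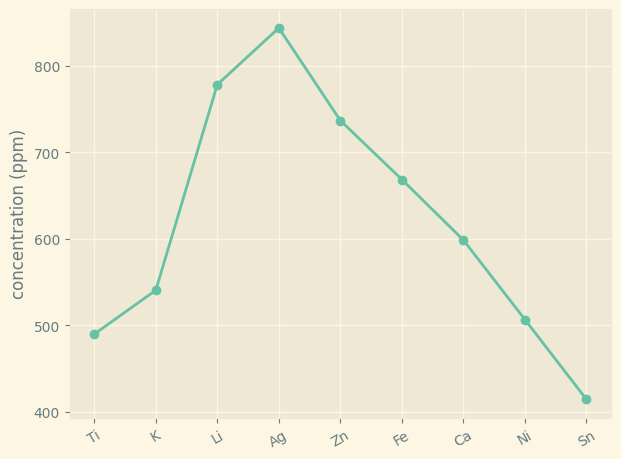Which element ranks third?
Zn

Top 4: Ag ≈ 850, Li ≈ 800, Zn ≈ 750, Fe ≈ 650.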